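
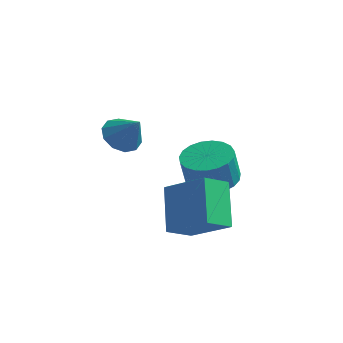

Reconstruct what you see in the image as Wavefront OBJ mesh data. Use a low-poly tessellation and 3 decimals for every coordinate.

v -1.47 -1.423 0.29
v -1.024 -0.708 0.119
v -0.65 -1.677 1.37
v -1.42 -0.58 0.45
v -1.835 -0.773 0.72
v -2.111 -1.215 0.825
v -2.142 -1.737 0.726
v -1.916 -2.138 0.461
v -1.521 -2.266 0.13
v -1.106 -2.073 -0.14
v -0.83 -1.631 -0.245
v -0.799 -1.109 -0.146
v 1.516 0.413 -2.676
v 2.215 1.195 -2.463
v 2.023 0.988 -1.072
v 1.324 0.207 -1.284
v 1.831 1.418 -2.483
v 1.638 1.211 -1.092
v 1.392 1.467 -2.537
v 1.199 1.26 -1.145
v 0.974 1.334 -2.614
v 0.782 1.127 -1.222
v 0.651 1.042 -2.702
v 0.458 0.835 -1.311
v 0.476 0.641 -2.786
v 0.284 0.434 -1.394
v 0.482 0.201 -2.85
v 0.29 -0.006 -1.459
v 0.667 -0.203 -2.885
v 0.474 -0.409 -1.493
v 0.998 -0.5 -2.883
v 0.806 -0.706 -1.491
v 1.419 -0.639 -2.845
v 1.227 -0.845 -1.454
v 1.857 -0.596 -2.778
v 1.664 -0.802 -1.387
v 2.236 -0.379 -2.694
v 2.043 -0.585 -1.302
v 2.49 -0.024 -2.606
v 2.298 -0.231 -1.214
v 2.576 0.406 -2.53
v 2.384 0.199 -1.139
v 2.479 0.837 -2.48
v 2.287 0.63 -1.088
v 1.304 -4.37 -2.368
v 2.947 -4.719 -1.211
v 0.717 -2.915 -1.095
v 2.36 -3.264 0.062
v 1.96 -3.516 -3.042
v 3.603 -3.865 -1.885
v 1.373 -2.061 -1.769
v 3.016 -2.41 -0.612
f 2 1 4
f 2 4 3
f 4 1 5
f 4 5 3
f 5 1 6
f 5 6 3
f 6 1 7
f 6 7 3
f 7 1 8
f 7 8 3
f 8 1 9
f 8 9 3
f 9 1 10
f 9 10 3
f 10 1 11
f 10 11 3
f 11 1 12
f 11 12 3
f 12 1 2
f 12 2 3
f 14 13 17
f 14 17 15
f 15 17 18
f 15 18 16
f 17 13 19
f 17 19 18
f 18 19 20
f 18 20 16
f 19 13 21
f 19 21 20
f 20 21 22
f 20 22 16
f 21 13 23
f 21 23 22
f 22 23 24
f 22 24 16
f 23 13 25
f 23 25 24
f 24 25 26
f 24 26 16
f 25 13 27
f 25 27 26
f 26 27 28
f 26 28 16
f 27 13 29
f 27 29 28
f 28 29 30
f 28 30 16
f 29 13 31
f 29 31 30
f 30 31 32
f 30 32 16
f 31 13 33
f 31 33 32
f 32 33 34
f 32 34 16
f 33 13 35
f 33 35 34
f 34 35 36
f 34 36 16
f 35 13 37
f 35 37 36
f 36 37 38
f 36 38 16
f 37 13 39
f 37 39 38
f 38 39 40
f 38 40 16
f 39 13 41
f 39 41 40
f 40 41 42
f 40 42 16
f 41 13 43
f 41 43 42
f 42 43 44
f 42 44 16
f 43 13 14
f 43 14 44
f 44 14 15
f 44 15 16
f 46 48 45
f 49 46 45
f 45 48 47
f 47 49 45
f 46 52 48
f 50 46 49
f 50 52 46
f 48 52 47
f 51 49 47
f 47 52 51
f 51 50 49
f 52 50 51



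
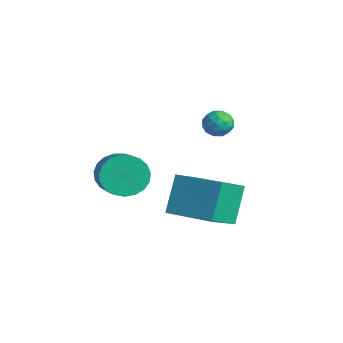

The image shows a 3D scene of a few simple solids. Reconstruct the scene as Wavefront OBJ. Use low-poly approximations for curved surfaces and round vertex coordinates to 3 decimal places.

v -0.411 -1.536 0.833
v 0.138 -2.933 1.771
v 1.511 -0.592 1.113
v 2.061 -1.989 2.051
v 0.219 -2.351 -0.751
v 0.769 -3.748 0.187
v 2.142 -1.407 -0.471
v 2.691 -2.804 0.467
v -0.738 0.199 3.163
v -0.247 -0.177 3.479
v -1.493 -0.603 3.381
v -1.002 -0.979 3.697
v -1.227 -0.389 3.985
v -0.761 0.107 3.851
v -0.979 -0.887 3.009
v -0.513 -0.391 2.875
v -0.397 -0.848 3.384
v -0.55 -0.54 3.987
v -1.19 -0.24 2.873
v -1.343 0.068 3.476
v -0.426 0.082 3.302
v -1.314 -0.862 3.558
v -1.446 -0.515 3.727
v -1.158 -0.736 3.913
v -0.728 0.248 3.521
v -0.44 0.027 3.706
v -1.016 -0.098 4.004
v -1.3 -0.807 3.154
v -1.012 -1.028 3.339
v -0.582 -0.044 2.947
v -0.294 -0.265 3.133
v -0.724 -0.682 2.856
v -0.226 -0.534 3.432
v -0.67 -1.005 3.56
v -0.656 -0.951 3.156
v -0.382 -0.66 3.077
v -0.316 -0.353 3.787
v -0.76 -0.825 3.914
v -0.892 -0.478 4.084
v -0.618 -0.186 4.005
v -0.404 -0.747 3.731
v -0.98 0.045 2.946
v -1.424 -0.427 3.073
v -1.122 -0.594 2.855
v -0.848 -0.302 2.776
v -1.07 0.225 3.3
v -1.514 -0.246 3.428
v -1.358 -0.12 3.783
v -1.084 0.171 3.704
v -1.336 -0.033 3.129
v -3.366 -3.577 0.125
v -2.777 -3.035 -0.54
v -1.125 -3.642 0.431
v -1.714 -4.183 1.095
v -2.853 -2.744 -0.229
v -1.2 -3.351 0.742
v -3.017 -2.597 0.143
v -1.365 -3.204 1.114
v -3.242 -2.619 0.512
v -1.59 -3.226 1.482
v -3.488 -2.807 0.813
v -1.836 -3.414 1.784
v -3.713 -3.128 0.996
v -2.061 -3.735 1.967
v -3.879 -3.526 1.028
v -2.226 -4.133 1.999
v -3.955 -3.933 0.904
v -2.303 -4.54 1.875
v -3.93 -4.279 0.645
v -2.278 -4.886 1.616
v -3.807 -4.503 0.296
v -2.155 -5.11 1.267
v -3.608 -4.567 -0.083
v -1.956 -5.173 0.888
v -3.367 -4.459 -0.425
v -1.715 -5.066 0.546
v -3.126 -4.199 -0.673
v -1.474 -4.806 0.298
v -2.927 -3.832 -0.783
v -1.274 -4.439 0.188
v -2.803 -3.42 -0.736
v -1.151 -4.027 0.235
f 2 4 1
f 5 2 1
f 1 4 3
f 3 5 1
f 2 8 4
f 6 2 5
f 6 8 2
f 4 8 3
f 7 5 3
f 3 8 7
f 7 6 5
f 8 6 7
f 9 46 25
f 46 20 49
f 25 49 14
f 46 49 25
f 9 25 21
f 25 14 26
f 21 26 10
f 25 26 21
f 9 21 30
f 21 10 31
f 30 31 16
f 21 31 30
f 9 30 42
f 30 16 45
f 42 45 19
f 30 45 42
f 9 42 46
f 42 19 50
f 46 50 20
f 42 50 46
f 10 26 37
f 26 14 40
f 37 40 18
f 26 40 37
f 14 49 27
f 49 20 48
f 27 48 13
f 49 48 27
f 20 50 47
f 50 19 43
f 47 43 11
f 50 43 47
f 19 45 44
f 45 16 32
f 44 32 15
f 45 32 44
f 16 31 36
f 31 10 33
f 36 33 17
f 31 33 36
f 12 38 24
f 38 18 39
f 24 39 13
f 38 39 24
f 12 24 22
f 24 13 23
f 22 23 11
f 24 23 22
f 12 22 29
f 22 11 28
f 29 28 15
f 22 28 29
f 12 29 34
f 29 15 35
f 34 35 17
f 29 35 34
f 12 34 38
f 34 17 41
f 38 41 18
f 34 41 38
f 13 39 27
f 39 18 40
f 27 40 14
f 39 40 27
f 11 23 47
f 23 13 48
f 47 48 20
f 23 48 47
f 15 28 44
f 28 11 43
f 44 43 19
f 28 43 44
f 17 35 36
f 35 15 32
f 36 32 16
f 35 32 36
f 18 41 37
f 41 17 33
f 37 33 10
f 41 33 37
f 52 51 55
f 52 55 53
f 53 55 56
f 53 56 54
f 55 51 57
f 55 57 56
f 56 57 58
f 56 58 54
f 57 51 59
f 57 59 58
f 58 59 60
f 58 60 54
f 59 51 61
f 59 61 60
f 60 61 62
f 60 62 54
f 61 51 63
f 61 63 62
f 62 63 64
f 62 64 54
f 63 51 65
f 63 65 64
f 64 65 66
f 64 66 54
f 65 51 67
f 65 67 66
f 66 67 68
f 66 68 54
f 67 51 69
f 67 69 68
f 68 69 70
f 68 70 54
f 69 51 71
f 69 71 70
f 70 71 72
f 70 72 54
f 71 51 73
f 71 73 72
f 72 73 74
f 72 74 54
f 73 51 75
f 73 75 74
f 74 75 76
f 74 76 54
f 75 51 77
f 75 77 76
f 76 77 78
f 76 78 54
f 77 51 79
f 77 79 78
f 78 79 80
f 78 80 54
f 79 51 81
f 79 81 80
f 80 81 82
f 80 82 54
f 81 51 52
f 81 52 82
f 82 52 53
f 82 53 54



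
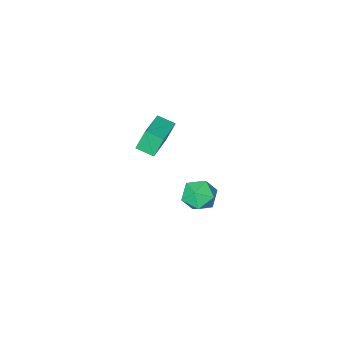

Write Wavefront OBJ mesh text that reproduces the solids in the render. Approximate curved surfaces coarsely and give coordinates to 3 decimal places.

v -0.428 -3.812 2.053
v -0.854 -3.666 3.111
v 0.956 -2.772 2.466
v 0.531 -2.627 3.524
v 0.029 -4.533 2.336
v -0.396 -4.388 3.394
v 1.414 -3.494 2.749
v 0.988 -3.348 3.807
v -2.397 -2.833 -2.509
v -1.61 -2.945 -3.022
v -2.73 -4.315 -2.698
v -1.943 -4.427 -3.211
v -1.882 -4.257 -2.282
v -1.676 -3.341 -2.165
v -2.664 -3.919 -3.555
v -2.458 -3.003 -3.438
v -1.775 -3.616 -3.668
v -1.292 -3.825 -2.882
v -3.048 -3.435 -2.838
v -2.565 -3.644 -2.052
f 2 4 1
f 5 2 1
f 1 4 3
f 3 5 1
f 2 8 4
f 6 2 5
f 6 8 2
f 4 8 3
f 7 5 3
f 3 8 7
f 7 6 5
f 8 6 7
f 9 20 14
f 9 14 10
f 9 10 16
f 9 16 19
f 9 19 20
f 10 14 18
f 14 20 13
f 20 19 11
f 19 16 15
f 16 10 17
f 12 18 13
f 12 13 11
f 12 11 15
f 12 15 17
f 12 17 18
f 13 18 14
f 11 13 20
f 15 11 19
f 17 15 16
f 18 17 10



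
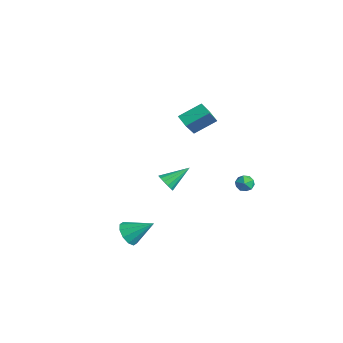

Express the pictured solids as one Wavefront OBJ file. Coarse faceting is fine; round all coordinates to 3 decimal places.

v 2.566 -4.464 -3.969
v 2.912 -4.11 -4.672
v 3.374 -3.276 -2.971
v 2.446 -3.871 -4.579
v 2.026 -3.858 -4.254
v 1.812 -4.078 -3.819
v 1.886 -4.445 -3.442
v 2.22 -4.819 -3.266
v 2.685 -5.058 -3.358
v 3.105 -5.07 -3.684
v 3.319 -4.851 -4.118
v 3.245 -4.484 -4.496
v 1.115 4.514 -3.804
v 1.586 4.036 -3.757
v 0.374 3.824 -3.403
v 0.845 3.346 -3.356
v 0.87 3.883 -2.951
v 1.328 4.31 -3.2
v 0.632 3.55 -3.96
v 1.09 3.977 -4.209
v 1.288 3.44 -3.854
v 1.434 3.646 -3.23
v 0.526 4.214 -3.93
v 0.672 4.42 -3.306
v 1.949 -1.786 -0.997
v 2.538 -1.976 -0.769
v 2.071 -0.334 -0.103
v 2.606 -1.805 -1.056
v 2.497 -1.629 -1.328
v 2.242 -1.495 -1.511
v 1.908 -1.439 -1.556
v 1.585 -1.476 -1.452
v 1.359 -1.596 -1.225
v 1.292 -1.768 -0.937
v 1.4 -1.944 -0.666
v 1.656 -2.078 -0.483
v 1.99 -2.134 -0.437
v 2.313 -2.097 -0.542
v -2.663 2.011 0.031
v -1.672 0.926 1.614
v -2.409 3.417 0.836
v -1.418 2.332 2.419
v -1.902 2.108 -0.379
v -0.911 1.023 1.204
v -1.648 3.514 0.426
v -0.657 2.429 2.009
f 2 1 4
f 2 4 3
f 4 1 5
f 4 5 3
f 5 1 6
f 5 6 3
f 6 1 7
f 6 7 3
f 7 1 8
f 7 8 3
f 8 1 9
f 8 9 3
f 9 1 10
f 9 10 3
f 10 1 11
f 10 11 3
f 11 1 12
f 11 12 3
f 12 1 2
f 12 2 3
f 13 24 18
f 13 18 14
f 13 14 20
f 13 20 23
f 13 23 24
f 14 18 22
f 18 24 17
f 24 23 15
f 23 20 19
f 20 14 21
f 16 22 17
f 16 17 15
f 16 15 19
f 16 19 21
f 16 21 22
f 17 22 18
f 15 17 24
f 19 15 23
f 21 19 20
f 22 21 14
f 26 25 28
f 26 28 27
f 28 25 29
f 28 29 27
f 29 25 30
f 29 30 27
f 30 25 31
f 30 31 27
f 31 25 32
f 31 32 27
f 32 25 33
f 32 33 27
f 33 25 34
f 33 34 27
f 34 25 35
f 34 35 27
f 35 25 36
f 35 36 27
f 36 25 37
f 36 37 27
f 37 25 38
f 37 38 27
f 38 25 26
f 38 26 27
f 40 42 39
f 43 40 39
f 39 42 41
f 41 43 39
f 40 46 42
f 44 40 43
f 44 46 40
f 42 46 41
f 45 43 41
f 41 46 45
f 45 44 43
f 46 44 45



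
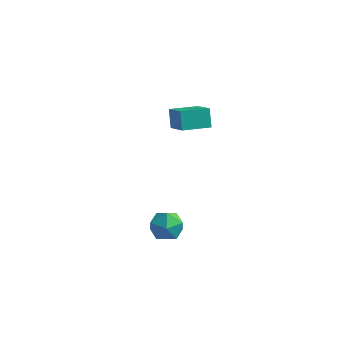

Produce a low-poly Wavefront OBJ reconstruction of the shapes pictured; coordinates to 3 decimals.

v -3.814 3.239 2.88
v -4.141 3.755 3.771
v -2.744 4.256 2.683
v -3.07 4.772 3.574
v -2.85 2.388 3.726
v -3.176 2.904 4.617
v -1.779 3.405 3.529
v -2.106 3.921 4.42
v -2.261 -1.828 1.305
v -1.427 -1.453 1.291
v -1.713 -3.067 0.709
v -0.879 -2.692 0.695
v -1.269 -2.91 1.493
v -1.608 -2.144 1.861
v -1.532 -2.376 0.139
v -1.871 -1.61 0.507
v -0.976 -1.791 0.57
v -0.814 -2.121 1.408
v -2.326 -2.399 0.592
v -2.164 -2.729 1.43
f 2 4 1
f 5 2 1
f 1 4 3
f 3 5 1
f 2 8 4
f 6 2 5
f 6 8 2
f 4 8 3
f 7 5 3
f 3 8 7
f 7 6 5
f 8 6 7
f 9 20 14
f 9 14 10
f 9 10 16
f 9 16 19
f 9 19 20
f 10 14 18
f 14 20 13
f 20 19 11
f 19 16 15
f 16 10 17
f 12 18 13
f 12 13 11
f 12 11 15
f 12 15 17
f 12 17 18
f 13 18 14
f 11 13 20
f 15 11 19
f 17 15 16
f 18 17 10



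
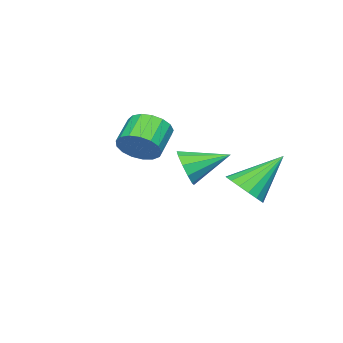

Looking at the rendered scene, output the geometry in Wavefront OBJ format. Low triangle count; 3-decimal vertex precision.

v 0.449 3.097 -3.46
v 1.191 3.314 -3.018
v -0.689 4.023 -2
v 1.127 3.645 -3.279
v 0.908 3.851 -3.58
v 0.583 3.884 -3.854
v 0.228 3.737 -4.038
v -0.076 3.443 -4.089
v -0.26 3.07 -3.996
v -0.282 2.704 -3.781
v -0.136 2.427 -3.491
v 0.145 2.304 -3.195
v 0.494 2.363 -2.959
v 0.834 2.59 -2.838
v 1.086 2.933 -2.859
v 1.593 -0.574 -1.772
v 2.056 -1.041 -1.202
v 0.969 -1.233 -0.478
v 0.507 -0.766 -1.048
v 2.083 -0.651 -1.057
v 0.996 -0.843 -0.333
v 1.998 -0.244 -1.076
v 0.911 -0.436 -0.352
v 1.821 0.088 -1.255
v 0.734 -0.104 -0.531
v 1.591 0.268 -1.552
v 0.504 0.076 -0.828
v 1.362 0.255 -1.899
v 0.275 0.063 -1.176
v 1.186 0.052 -2.218
v 0.099 -0.14 -1.494
v 1.103 -0.294 -2.434
v 0.016 -0.486 -1.71
v 1.133 -0.704 -2.498
v 0.046 -0.896 -1.775
v 1.268 -1.085 -2.396
v 0.181 -1.277 -1.673
v 1.478 -1.348 -2.151
v 0.391 -1.54 -1.428
v 1.714 -1.434 -1.82
v 0.627 -1.626 -1.096
v 1.923 -1.323 -1.477
v 0.836 -1.515 -0.753
v 4.198 2.979 -1.299
v 4.596 2.948 -0.629
v 3.322 4.201 -0.721
v 4.825 3.252 -0.924
v 4.815 3.452 -1.363
v 4.569 3.471 -1.777
v 4.181 3.303 -2.008
v 3.8 3.01 -1.969
v 3.57 2.706 -1.673
v 3.581 2.507 -1.235
v 3.827 2.487 -0.82
v 4.215 2.656 -0.589
f 2 1 4
f 2 4 3
f 4 1 5
f 4 5 3
f 5 1 6
f 5 6 3
f 6 1 7
f 6 7 3
f 7 1 8
f 7 8 3
f 8 1 9
f 8 9 3
f 9 1 10
f 9 10 3
f 10 1 11
f 10 11 3
f 11 1 12
f 11 12 3
f 12 1 13
f 12 13 3
f 13 1 14
f 13 14 3
f 14 1 15
f 14 15 3
f 15 1 2
f 15 2 3
f 17 16 20
f 17 20 18
f 18 20 21
f 18 21 19
f 20 16 22
f 20 22 21
f 21 22 23
f 21 23 19
f 22 16 24
f 22 24 23
f 23 24 25
f 23 25 19
f 24 16 26
f 24 26 25
f 25 26 27
f 25 27 19
f 26 16 28
f 26 28 27
f 27 28 29
f 27 29 19
f 28 16 30
f 28 30 29
f 29 30 31
f 29 31 19
f 30 16 32
f 30 32 31
f 31 32 33
f 31 33 19
f 32 16 34
f 32 34 33
f 33 34 35
f 33 35 19
f 34 16 36
f 34 36 35
f 35 36 37
f 35 37 19
f 36 16 38
f 36 38 37
f 37 38 39
f 37 39 19
f 38 16 40
f 38 40 39
f 39 40 41
f 39 41 19
f 40 16 42
f 40 42 41
f 41 42 43
f 41 43 19
f 42 16 17
f 42 17 43
f 43 17 18
f 43 18 19
f 45 44 47
f 45 47 46
f 47 44 48
f 47 48 46
f 48 44 49
f 48 49 46
f 49 44 50
f 49 50 46
f 50 44 51
f 50 51 46
f 51 44 52
f 51 52 46
f 52 44 53
f 52 53 46
f 53 44 54
f 53 54 46
f 54 44 55
f 54 55 46
f 55 44 45
f 55 45 46



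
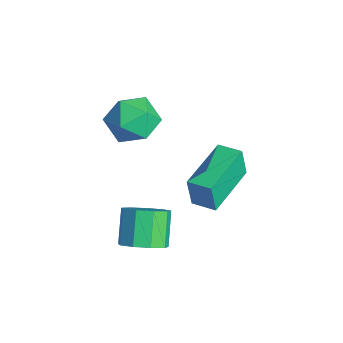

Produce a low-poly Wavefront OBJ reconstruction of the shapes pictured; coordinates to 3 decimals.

v -1.965 0.286 -0.083
v -1.048 0.566 0.265
v -1.672 -1.266 0.395
v -0.755 -0.986 0.743
v -1.6 -0.665 1.216
v -1.781 0.294 0.92
v -0.939 -0.994 -0.26
v -1.12 -0.035 -0.556
v -0.414 -0.225 0.155
v -0.822 -0.021 1.067
v -1.898 -0.679 -0.407
v -2.306 -0.475 0.505
v 2.51 -1.496 -2.259
v 3.119 -1.47 -1.725
v 2.279 -1.039 -0.788
v 1.67 -1.064 -1.321
v 3.076 -0.984 -1.987
v 2.236 -0.553 -1.05
v 2.768 -0.737 -2.376
v 1.929 -0.306 -1.439
v 2.339 -0.845 -2.71
v 1.5 -0.414 -1.773
v 1.99 -1.258 -2.833
v 1.151 -0.827 -1.896
v 1.884 -1.782 -2.687
v 1.045 -1.35 -1.75
v 2.071 -2.172 -2.34
v 1.232 -1.74 -1.403
v 2.463 -2.245 -1.956
v 1.624 -1.814 -1.018
v 2.877 -1.968 -1.713
v 2.037 -1.537 -0.775
v 0.556 0.975 -2.999
v 0.487 0.822 -1.79
v -0.75 2.64 -2.862
v -0.819 2.487 -1.653
v 1.279 1.533 -2.887
v 1.21 1.38 -1.678
v -0.027 3.198 -2.75
v -0.096 3.045 -1.541
f 1 12 6
f 1 6 2
f 1 2 8
f 1 8 11
f 1 11 12
f 2 6 10
f 6 12 5
f 12 11 3
f 11 8 7
f 8 2 9
f 4 10 5
f 4 5 3
f 4 3 7
f 4 7 9
f 4 9 10
f 5 10 6
f 3 5 12
f 7 3 11
f 9 7 8
f 10 9 2
f 14 13 17
f 14 17 15
f 15 17 18
f 15 18 16
f 17 13 19
f 17 19 18
f 18 19 20
f 18 20 16
f 19 13 21
f 19 21 20
f 20 21 22
f 20 22 16
f 21 13 23
f 21 23 22
f 22 23 24
f 22 24 16
f 23 13 25
f 23 25 24
f 24 25 26
f 24 26 16
f 25 13 27
f 25 27 26
f 26 27 28
f 26 28 16
f 27 13 29
f 27 29 28
f 28 29 30
f 28 30 16
f 29 13 31
f 29 31 30
f 30 31 32
f 30 32 16
f 31 13 14
f 31 14 32
f 32 14 15
f 32 15 16
f 34 36 33
f 37 34 33
f 33 36 35
f 35 37 33
f 34 40 36
f 38 34 37
f 38 40 34
f 36 40 35
f 39 37 35
f 35 40 39
f 39 38 37
f 40 38 39



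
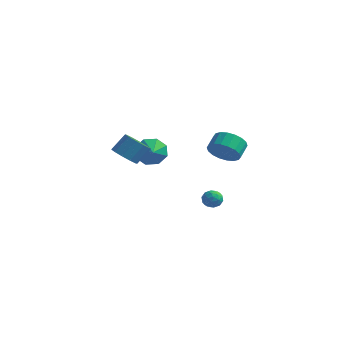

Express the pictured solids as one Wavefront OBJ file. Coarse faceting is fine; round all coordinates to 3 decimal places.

v 3.432 -1.39 3.118
v 4.255 -1.605 3.605
v 4.17 -0.745 4.129
v 3.348 -0.53 3.642
v 4.402 -1.381 3.261
v 4.317 -0.521 3.784
v 4.357 -1.159 2.889
v 4.272 -0.299 3.412
v 4.128 -0.982 2.562
v 4.044 -0.123 3.085
v 3.762 -0.887 2.345
v 3.677 -0.027 2.868
v 3.331 -0.89 2.281
v 3.246 -0.031 2.805
v 2.919 -0.993 2.384
v 2.835 -0.133 2.907
v 2.61 -1.175 2.631
v 2.525 -0.315 3.155
v 2.463 -1.399 2.976
v 2.378 -0.539 3.499
v 2.508 -1.621 3.348
v 2.423 -0.761 3.871
v 2.736 -1.797 3.675
v 2.652 -0.938 4.198
v 3.103 -1.893 3.892
v 3.018 -1.033 4.415
v 3.534 -1.889 3.955
v 3.449 -1.03 4.479
v 3.945 -1.787 3.853
v 3.861 -0.927 4.376
v 1.9 0.65 2.393
v 2.202 0.348 2.079
v 2.34 -0.11 3.547
v 2.355 0.538 2.146
v 2.404 0.755 2.269
v 2.338 0.947 2.421
v 2.171 1.071 2.566
v 1.942 1.098 2.672
v 1.703 1.023 2.714
v 1.509 0.862 2.682
v 1.405 0.653 2.584
v 1.414 0.443 2.442
v 1.534 0.28 2.289
v 1.738 0.202 2.16
v 1.979 0.226 2.084
v 0.114 2.01 -2.596
v 0.434 2.359 -3.059
v 1.046 1.601 -2.261
v 1.366 1.95 -2.724
v 1.083 2.261 -2.212
v 0.507 2.513 -2.419
v 0.973 1.447 -2.901
v 0.397 1.699 -3.108
v 0.965 2.011 -3.248
v 1.033 2.514 -2.822
v 0.447 1.446 -2.498
v 0.515 1.949 -2.072
v 0.192 2.22 -2.857
v 1.288 1.74 -2.463
v 1.122 1.922 -2.162
v 1.31 2.127 -2.435
v 0.235 2.311 -2.481
v 0.423 2.516 -2.753
v 0.805 2.459 -2.255
v 1.057 1.444 -2.567
v 1.245 1.649 -2.839
v 0.17 1.833 -2.885
v 0.358 2.038 -3.158
v 0.675 1.501 -3.065
v 0.692 2.221 -3.24
v 1.24 1.98 -3.043
v 1.009 1.684 -3.147
v 0.671 1.833 -3.269
v 0.732 2.517 -2.99
v 1.28 2.276 -2.793
v 1.114 2.459 -2.492
v 0.775 2.607 -2.614
v 1.044 2.312 -3.101
v 0.2 1.684 -2.527
v 0.748 1.443 -2.33
v 0.705 1.353 -2.706
v 0.366 1.501 -2.828
v 0.24 1.98 -2.277
v 0.788 1.739 -2.08
v 0.809 2.127 -2.051
v 0.471 2.276 -2.173
v 0.436 1.648 -2.219
v -1.45 -3.715 2.508
v -0.746 -4.221 2.585
v -0.326 -3.49 3.548
v -1.03 -2.985 3.472
v -0.631 -3.828 2.236
v -0.211 -3.097 3.2
v -0.829 -3.391 1.992
v -0.409 -2.661 2.956
v -1.264 -3.079 1.945
v -0.844 -2.349 2.908
v -1.77 -3.009 2.113
v -1.35 -2.279 3.076
v -2.154 -3.21 2.432
v -1.734 -2.479 3.395
v -2.269 -3.603 2.78
v -1.849 -2.872 3.744
v -2.071 -4.039 3.024
v -1.651 -3.309 3.988
v -1.636 -4.351 3.072
v -1.216 -3.621 4.035
v -1.13 -4.421 2.904
v -0.71 -3.691 3.867
v -4.132 3.116 -0.525
v -3.604 3.111 -1.398
v -3.528 2.384 -0.155
v -3.314 3.614 -0.876
v -3.504 3.826 -0.149
v -4.062 3.622 0.358
v -4.661 3.122 0.347
v -4.951 2.618 -0.175
v -4.761 2.407 -0.902
v -4.203 2.611 -1.409
f 2 1 5
f 2 5 3
f 3 5 6
f 3 6 4
f 5 1 7
f 5 7 6
f 6 7 8
f 6 8 4
f 7 1 9
f 7 9 8
f 8 9 10
f 8 10 4
f 9 1 11
f 9 11 10
f 10 11 12
f 10 12 4
f 11 1 13
f 11 13 12
f 12 13 14
f 12 14 4
f 13 1 15
f 13 15 14
f 14 15 16
f 14 16 4
f 15 1 17
f 15 17 16
f 16 17 18
f 16 18 4
f 17 1 19
f 17 19 18
f 18 19 20
f 18 20 4
f 19 1 21
f 19 21 20
f 20 21 22
f 20 22 4
f 21 1 23
f 21 23 22
f 22 23 24
f 22 24 4
f 23 1 25
f 23 25 24
f 24 25 26
f 24 26 4
f 25 1 27
f 25 27 26
f 26 27 28
f 26 28 4
f 27 1 29
f 27 29 28
f 28 29 30
f 28 30 4
f 29 1 2
f 29 2 30
f 30 2 3
f 30 3 4
f 32 31 34
f 32 34 33
f 34 31 35
f 34 35 33
f 35 31 36
f 35 36 33
f 36 31 37
f 36 37 33
f 37 31 38
f 37 38 33
f 38 31 39
f 38 39 33
f 39 31 40
f 39 40 33
f 40 31 41
f 40 41 33
f 41 31 42
f 41 42 33
f 42 31 43
f 42 43 33
f 43 31 44
f 43 44 33
f 44 31 45
f 44 45 33
f 45 31 32
f 45 32 33
f 46 83 62
f 83 57 86
f 62 86 51
f 83 86 62
f 46 62 58
f 62 51 63
f 58 63 47
f 62 63 58
f 46 58 67
f 58 47 68
f 67 68 53
f 58 68 67
f 46 67 79
f 67 53 82
f 79 82 56
f 67 82 79
f 46 79 83
f 79 56 87
f 83 87 57
f 79 87 83
f 47 63 74
f 63 51 77
f 74 77 55
f 63 77 74
f 51 86 64
f 86 57 85
f 64 85 50
f 86 85 64
f 57 87 84
f 87 56 80
f 84 80 48
f 87 80 84
f 56 82 81
f 82 53 69
f 81 69 52
f 82 69 81
f 53 68 73
f 68 47 70
f 73 70 54
f 68 70 73
f 49 75 61
f 75 55 76
f 61 76 50
f 75 76 61
f 49 61 59
f 61 50 60
f 59 60 48
f 61 60 59
f 49 59 66
f 59 48 65
f 66 65 52
f 59 65 66
f 49 66 71
f 66 52 72
f 71 72 54
f 66 72 71
f 49 71 75
f 71 54 78
f 75 78 55
f 71 78 75
f 50 76 64
f 76 55 77
f 64 77 51
f 76 77 64
f 48 60 84
f 60 50 85
f 84 85 57
f 60 85 84
f 52 65 81
f 65 48 80
f 81 80 56
f 65 80 81
f 54 72 73
f 72 52 69
f 73 69 53
f 72 69 73
f 55 78 74
f 78 54 70
f 74 70 47
f 78 70 74
f 89 88 92
f 89 92 90
f 90 92 93
f 90 93 91
f 92 88 94
f 92 94 93
f 93 94 95
f 93 95 91
f 94 88 96
f 94 96 95
f 95 96 97
f 95 97 91
f 96 88 98
f 96 98 97
f 97 98 99
f 97 99 91
f 98 88 100
f 98 100 99
f 99 100 101
f 99 101 91
f 100 88 102
f 100 102 101
f 101 102 103
f 101 103 91
f 102 88 104
f 102 104 103
f 103 104 105
f 103 105 91
f 104 88 106
f 104 106 105
f 105 106 107
f 105 107 91
f 106 88 108
f 106 108 107
f 107 108 109
f 107 109 91
f 108 88 89
f 108 89 109
f 109 89 90
f 109 90 91
f 111 110 113
f 111 113 112
f 113 110 114
f 113 114 112
f 114 110 115
f 114 115 112
f 115 110 116
f 115 116 112
f 116 110 117
f 116 117 112
f 117 110 118
f 117 118 112
f 118 110 119
f 118 119 112
f 119 110 111
f 119 111 112



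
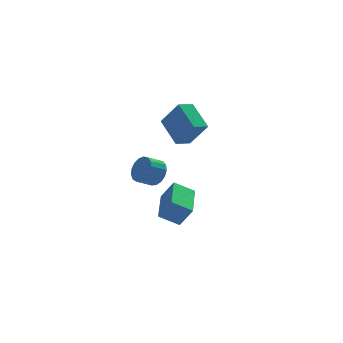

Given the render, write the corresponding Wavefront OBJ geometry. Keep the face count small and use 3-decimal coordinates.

v -3.414 -4.662 -1.091
v -4.473 -4.29 -0.435
v -2.591 -2.652 -0.902
v -3.65 -2.28 -0.246
v -2.81 -5.02 0.086
v -3.869 -4.648 0.742
v -1.987 -3.01 0.275
v -3.046 -2.638 0.931
v -2.086 3.185 -1.814
v -1.613 2.899 -1.079
v -2.56 2.788 -0.511
v -3.034 3.075 -1.246
v -1.633 3.336 -1.028
v -2.58 3.225 -0.46
v -1.757 3.738 -1.156
v -2.704 3.627 -0.589
v -1.956 4.014 -1.436
v -2.904 3.903 -0.868
v -2.186 4.1 -1.802
v -3.133 3.989 -1.234
v -2.392 3.976 -2.17
v -3.34 3.866 -1.603
v -2.529 3.672 -2.457
v -3.476 3.561 -1.89
v -2.564 3.255 -2.597
v -3.511 3.145 -2.029
v -2.49 2.823 -2.557
v -3.437 2.713 -1.99
v -2.323 2.474 -2.347
v -3.27 2.363 -1.779
v -2.102 2.288 -2.015
v -3.049 2.177 -1.447
v -1.878 2.307 -1.637
v -2.825 2.196 -1.069
v -1.701 2.527 -1.299
v -2.648 2.417 -0.731
v -0.653 1.566 1.234
v -1.606 1.227 1.551
v -0.945 3.278 2.186
v -1.898 2.939 2.503
v 0.138 0.821 2.817
v -0.815 0.482 3.134
v -0.154 2.533 3.769
v -1.107 2.194 4.086
f 2 4 1
f 5 2 1
f 1 4 3
f 3 5 1
f 2 8 4
f 6 2 5
f 6 8 2
f 4 8 3
f 7 5 3
f 3 8 7
f 7 6 5
f 8 6 7
f 10 9 13
f 10 13 11
f 11 13 14
f 11 14 12
f 13 9 15
f 13 15 14
f 14 15 16
f 14 16 12
f 15 9 17
f 15 17 16
f 16 17 18
f 16 18 12
f 17 9 19
f 17 19 18
f 18 19 20
f 18 20 12
f 19 9 21
f 19 21 20
f 20 21 22
f 20 22 12
f 21 9 23
f 21 23 22
f 22 23 24
f 22 24 12
f 23 9 25
f 23 25 24
f 24 25 26
f 24 26 12
f 25 9 27
f 25 27 26
f 26 27 28
f 26 28 12
f 27 9 29
f 27 29 28
f 28 29 30
f 28 30 12
f 29 9 31
f 29 31 30
f 30 31 32
f 30 32 12
f 31 9 33
f 31 33 32
f 32 33 34
f 32 34 12
f 33 9 35
f 33 35 34
f 34 35 36
f 34 36 12
f 35 9 10
f 35 10 36
f 36 10 11
f 36 11 12
f 38 40 37
f 41 38 37
f 37 40 39
f 39 41 37
f 38 44 40
f 42 38 41
f 42 44 38
f 40 44 39
f 43 41 39
f 39 44 43
f 43 42 41
f 44 42 43



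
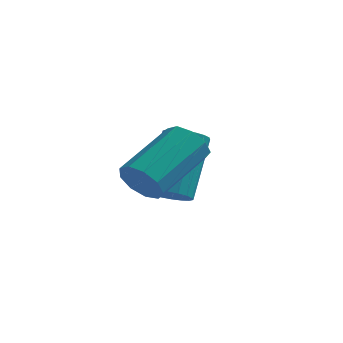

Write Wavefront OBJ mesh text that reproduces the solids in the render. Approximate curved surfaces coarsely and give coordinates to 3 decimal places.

v -1.67 -3.169 1.014
v -1.235 -3.071 0.462
v -0.475 -1.413 1.353
v -0.91 -1.511 1.906
v -1.655 -2.838 0.386
v -0.894 -1.18 1.278
v -2.081 -2.76 0.605
v -1.321 -1.102 1.496
v -2.316 -2.873 1.015
v -1.555 -1.215 1.906
v -2.248 -3.124 1.425
v -1.487 -1.467 2.316
v -1.91 -3.397 1.642
v -1.149 -1.739 2.534
v -1.46 -3.562 1.566
v -0.699 -1.905 2.458
v -1.108 -3.544 1.232
v -0.348 -1.886 2.124
v -1.019 -3.35 0.796
v -0.259 -1.692 1.687
v -1.598 -0.974 -0.335
v -1.216 -1.421 -0.036
v -1.12 -0.153 1.735
v -1.502 0.294 1.435
v -1.021 -1.248 -0.17
v -0.924 0.02 1.6
v -0.94 -1.021 -0.338
v -0.843 0.247 1.433
v -0.989 -0.784 -0.505
v -0.893 0.484 1.266
v -1.159 -0.585 -0.638
v -1.063 0.683 1.133
v -1.416 -0.463 -0.711
v -1.32 0.805 1.059
v -1.709 -0.442 -0.71
v -1.613 0.826 1.06
v -1.98 -0.527 -0.635
v -1.884 0.741 1.136
v -2.176 -0.7 -0.5
v -2.079 0.568 1.27
v -2.257 -0.927 -0.333
v -2.16 0.341 1.438
v -2.207 -1.164 -0.166
v -2.111 0.104 1.605
v -2.037 -1.363 -0.033
v -1.941 -0.095 1.738
v -1.78 -1.485 0.041
v -1.684 -0.217 1.811
v -1.487 -1.506 0.04
v -1.391 -0.238 1.81
f 2 1 5
f 2 5 3
f 3 5 6
f 3 6 4
f 5 1 7
f 5 7 6
f 6 7 8
f 6 8 4
f 7 1 9
f 7 9 8
f 8 9 10
f 8 10 4
f 9 1 11
f 9 11 10
f 10 11 12
f 10 12 4
f 11 1 13
f 11 13 12
f 12 13 14
f 12 14 4
f 13 1 15
f 13 15 14
f 14 15 16
f 14 16 4
f 15 1 17
f 15 17 16
f 16 17 18
f 16 18 4
f 17 1 19
f 17 19 18
f 18 19 20
f 18 20 4
f 19 1 2
f 19 2 20
f 20 2 3
f 20 3 4
f 22 21 25
f 22 25 23
f 23 25 26
f 23 26 24
f 25 21 27
f 25 27 26
f 26 27 28
f 26 28 24
f 27 21 29
f 27 29 28
f 28 29 30
f 28 30 24
f 29 21 31
f 29 31 30
f 30 31 32
f 30 32 24
f 31 21 33
f 31 33 32
f 32 33 34
f 32 34 24
f 33 21 35
f 33 35 34
f 34 35 36
f 34 36 24
f 35 21 37
f 35 37 36
f 36 37 38
f 36 38 24
f 37 21 39
f 37 39 38
f 38 39 40
f 38 40 24
f 39 21 41
f 39 41 40
f 40 41 42
f 40 42 24
f 41 21 43
f 41 43 42
f 42 43 44
f 42 44 24
f 43 21 45
f 43 45 44
f 44 45 46
f 44 46 24
f 45 21 47
f 45 47 46
f 46 47 48
f 46 48 24
f 47 21 49
f 47 49 48
f 48 49 50
f 48 50 24
f 49 21 22
f 49 22 50
f 50 22 23
f 50 23 24



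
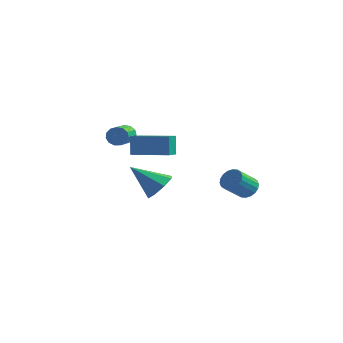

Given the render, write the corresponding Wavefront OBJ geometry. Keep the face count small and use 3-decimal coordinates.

v -1.57 0.012 -2.006
v -1.768 0.324 -0.938
v -1.66 0.809 -2.256
v -1.857 1.121 -1.188
v 0.397 0.319 -1.732
v 0.2 0.631 -0.664
v 0.308 1.116 -1.982
v 0.11 1.428 -0.914
v -0.811 1.497 -4.596
v -0.221 1.572 -3.907
v -2.209 1.003 -3.344
v -0.552 2.17 -4.04
v -1.035 2.374 -4.499
v -1.387 2.065 -5.014
v -1.402 1.423 -5.284
v -1.071 0.825 -5.151
v -0.588 0.621 -4.693
v -0.236 0.93 -4.178
v -3.347 2.417 -1.838
v -3.146 2.63 -1.338
v -2.712 1.197 -0.901
v -2.913 0.983 -1.402
v -3.459 2.551 -1.285
v -3.025 1.118 -0.849
v -3.736 2.43 -1.408
v -3.302 0.996 -0.972
v -3.89 2.304 -1.668
v -3.456 0.871 -1.231
v -3.871 2.214 -1.982
v -3.437 0.781 -1.545
v -3.686 2.189 -2.25
v -3.252 0.755 -1.813
v -3.394 2.235 -2.387
v -2.959 0.802 -1.951
v -3.086 2.34 -2.35
v -2.652 0.906 -1.914
v -2.861 2.469 -2.151
v -2.427 1.035 -1.715
v -2.791 2.581 -1.852
v -2.357 1.147 -1.416
v -2.897 2.641 -1.549
v -2.463 1.208 -1.113
v 3.544 2.333 -3.979
v 3.925 2.598 -3.509
v 3.536 1.631 -2.651
v 3.156 1.367 -3.121
v 3.668 2.735 -3.47
v 3.279 1.769 -2.612
v 3.387 2.793 -3.533
v 2.998 1.826 -2.674
v 3.137 2.76 -3.683
v 2.748 1.793 -2.825
v 2.968 2.642 -3.893
v 2.579 1.675 -3.034
v 2.913 2.463 -4.119
v 2.524 1.497 -3.261
v 2.983 2.259 -4.318
v 2.594 1.292 -3.459
v 3.164 2.069 -4.449
v 2.775 1.102 -3.591
v 3.421 1.931 -4.488
v 3.032 0.965 -3.63
v 3.702 1.874 -4.426
v 3.313 0.907 -3.567
v 3.952 1.907 -4.275
v 3.563 0.94 -3.417
v 4.121 2.025 -4.066
v 3.732 1.058 -3.207
v 4.176 2.203 -3.839
v 3.787 1.237 -2.981
v 4.106 2.408 -3.641
v 3.717 1.441 -2.782
f 2 4 1
f 5 2 1
f 1 4 3
f 3 5 1
f 2 8 4
f 6 2 5
f 6 8 2
f 4 8 3
f 7 5 3
f 3 8 7
f 7 6 5
f 8 6 7
f 10 9 12
f 10 12 11
f 12 9 13
f 12 13 11
f 13 9 14
f 13 14 11
f 14 9 15
f 14 15 11
f 15 9 16
f 15 16 11
f 16 9 17
f 16 17 11
f 17 9 18
f 17 18 11
f 18 9 10
f 18 10 11
f 20 19 23
f 20 23 21
f 21 23 24
f 21 24 22
f 23 19 25
f 23 25 24
f 24 25 26
f 24 26 22
f 25 19 27
f 25 27 26
f 26 27 28
f 26 28 22
f 27 19 29
f 27 29 28
f 28 29 30
f 28 30 22
f 29 19 31
f 29 31 30
f 30 31 32
f 30 32 22
f 31 19 33
f 31 33 32
f 32 33 34
f 32 34 22
f 33 19 35
f 33 35 34
f 34 35 36
f 34 36 22
f 35 19 37
f 35 37 36
f 36 37 38
f 36 38 22
f 37 19 39
f 37 39 38
f 38 39 40
f 38 40 22
f 39 19 41
f 39 41 40
f 40 41 42
f 40 42 22
f 41 19 20
f 41 20 42
f 42 20 21
f 42 21 22
f 44 43 47
f 44 47 45
f 45 47 48
f 45 48 46
f 47 43 49
f 47 49 48
f 48 49 50
f 48 50 46
f 49 43 51
f 49 51 50
f 50 51 52
f 50 52 46
f 51 43 53
f 51 53 52
f 52 53 54
f 52 54 46
f 53 43 55
f 53 55 54
f 54 55 56
f 54 56 46
f 55 43 57
f 55 57 56
f 56 57 58
f 56 58 46
f 57 43 59
f 57 59 58
f 58 59 60
f 58 60 46
f 59 43 61
f 59 61 60
f 60 61 62
f 60 62 46
f 61 43 63
f 61 63 62
f 62 63 64
f 62 64 46
f 63 43 65
f 63 65 64
f 64 65 66
f 64 66 46
f 65 43 67
f 65 67 66
f 66 67 68
f 66 68 46
f 67 43 69
f 67 69 68
f 68 69 70
f 68 70 46
f 69 43 71
f 69 71 70
f 70 71 72
f 70 72 46
f 71 43 44
f 71 44 72
f 72 44 45
f 72 45 46



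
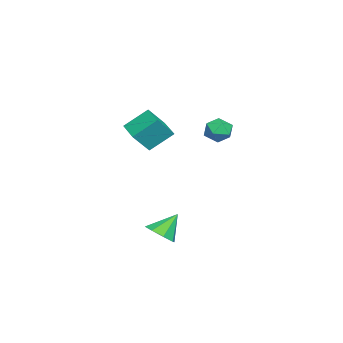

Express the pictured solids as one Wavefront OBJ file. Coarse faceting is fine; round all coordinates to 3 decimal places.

v -3.645 1.923 0.968
v -3.191 2.455 1.284
v -2.649 1.225 0.716
v -2.195 1.757 1.032
v -2.669 1.345 1.474
v -3.284 1.776 1.63
v -2.556 1.904 0.37
v -3.171 2.335 0.526
v -2.518 2.443 0.914
v -2.588 2.098 1.596
v -3.252 1.582 0.404
v -3.322 1.237 1.086
v 0.234 -1.016 1.288
v 0.833 -1.609 2.251
v -0.237 -0.007 2.201
v 0.362 -0.6 3.165
v 1.318 -0.3 1.055
v 1.917 -0.893 2.019
v 0.847 0.709 1.969
v 1.446 0.116 2.932
v 1.708 0.256 -3.883
v 2.415 0.603 -3.691
v 1.092 0.924 -2.817
v 2.086 0.941 -4.093
v 1.536 0.878 -4.372
v 1.087 0.451 -4.364
v 1.002 -0.09 -4.074
v 1.33 -0.429 -3.672
v 1.881 -0.366 -3.393
v 2.33 0.062 -3.401
f 1 12 6
f 1 6 2
f 1 2 8
f 1 8 11
f 1 11 12
f 2 6 10
f 6 12 5
f 12 11 3
f 11 8 7
f 8 2 9
f 4 10 5
f 4 5 3
f 4 3 7
f 4 7 9
f 4 9 10
f 5 10 6
f 3 5 12
f 7 3 11
f 9 7 8
f 10 9 2
f 14 16 13
f 17 14 13
f 13 16 15
f 15 17 13
f 14 20 16
f 18 14 17
f 18 20 14
f 16 20 15
f 19 17 15
f 15 20 19
f 19 18 17
f 20 18 19
f 22 21 24
f 22 24 23
f 24 21 25
f 24 25 23
f 25 21 26
f 25 26 23
f 26 21 27
f 26 27 23
f 27 21 28
f 27 28 23
f 28 21 29
f 28 29 23
f 29 21 30
f 29 30 23
f 30 21 22
f 30 22 23



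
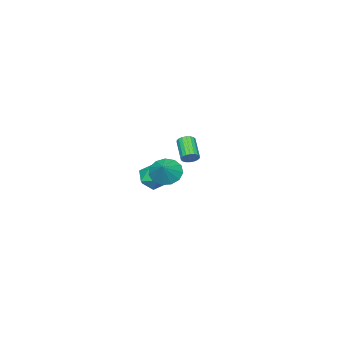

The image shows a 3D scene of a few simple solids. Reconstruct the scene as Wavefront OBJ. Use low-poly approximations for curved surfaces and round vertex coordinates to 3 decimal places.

v 3.356 1.207 -0.232
v 3.98 0.882 -0.743
v 4.184 1.593 0.532
v 3.904 1.342 -0.894
v 3.654 1.76 -0.834
v 3.31 2.002 -0.583
v 2.98 1.992 -0.22
v 2.77 1.732 0.139
v 2.746 1.306 0.38
v 2.915 0.849 0.428
v 3.225 0.505 0.265
v 3.576 0.384 -0.054
v 3.858 0.525 -0.43
v -3.235 -2.007 -2.546
v -2.867 -2.016 -2.178
v -3.697 -2.901 -1.367
v -4.065 -2.893 -1.734
v -2.998 -1.835 -2.116
v -3.829 -2.72 -1.304
v -3.176 -1.689 -2.139
v -4.007 -2.574 -1.327
v -3.366 -1.606 -2.242
v -4.196 -2.491 -1.431
v -3.529 -1.603 -2.406
v -4.36 -2.488 -1.594
v -3.635 -1.679 -2.597
v -4.465 -2.564 -1.786
v -3.661 -1.821 -2.778
v -4.491 -2.706 -1.967
v -3.603 -1.999 -2.913
v -4.433 -2.884 -2.102
v -3.471 -2.18 -2.976
v -4.302 -3.065 -2.164
v -3.293 -2.326 -2.953
v -4.124 -3.211 -2.141
v -3.104 -2.409 -2.849
v -3.934 -3.294 -2.038
v -2.94 -2.412 -2.686
v -3.771 -3.297 -1.874
v -2.835 -2.336 -2.494
v -3.665 -3.221 -1.683
v -2.809 -2.194 -2.313
v -3.639 -3.079 -1.502
v -1.68 -2.423 -3.138
v -1.023 -2.008 -2.617
v -0.617 -3.272 -3.803
v 0.04 -2.857 -3.282
v -0.581 -3.432 -2.882
v -1.238 -2.907 -2.471
v -0.402 -2.373 -3.949
v -1.059 -1.848 -3.538
v -0.233 -1.977 -3.118
v -0.343 -2.632 -2.458
v -1.297 -2.648 -3.962
v -1.407 -3.303 -3.302
f 2 1 4
f 2 4 3
f 4 1 5
f 4 5 3
f 5 1 6
f 5 6 3
f 6 1 7
f 6 7 3
f 7 1 8
f 7 8 3
f 8 1 9
f 8 9 3
f 9 1 10
f 9 10 3
f 10 1 11
f 10 11 3
f 11 1 12
f 11 12 3
f 12 1 13
f 12 13 3
f 13 1 2
f 13 2 3
f 15 14 18
f 15 18 16
f 16 18 19
f 16 19 17
f 18 14 20
f 18 20 19
f 19 20 21
f 19 21 17
f 20 14 22
f 20 22 21
f 21 22 23
f 21 23 17
f 22 14 24
f 22 24 23
f 23 24 25
f 23 25 17
f 24 14 26
f 24 26 25
f 25 26 27
f 25 27 17
f 26 14 28
f 26 28 27
f 27 28 29
f 27 29 17
f 28 14 30
f 28 30 29
f 29 30 31
f 29 31 17
f 30 14 32
f 30 32 31
f 31 32 33
f 31 33 17
f 32 14 34
f 32 34 33
f 33 34 35
f 33 35 17
f 34 14 36
f 34 36 35
f 35 36 37
f 35 37 17
f 36 14 38
f 36 38 37
f 37 38 39
f 37 39 17
f 38 14 40
f 38 40 39
f 39 40 41
f 39 41 17
f 40 14 42
f 40 42 41
f 41 42 43
f 41 43 17
f 42 14 15
f 42 15 43
f 43 15 16
f 43 16 17
f 44 55 49
f 44 49 45
f 44 45 51
f 44 51 54
f 44 54 55
f 45 49 53
f 49 55 48
f 55 54 46
f 54 51 50
f 51 45 52
f 47 53 48
f 47 48 46
f 47 46 50
f 47 50 52
f 47 52 53
f 48 53 49
f 46 48 55
f 50 46 54
f 52 50 51
f 53 52 45



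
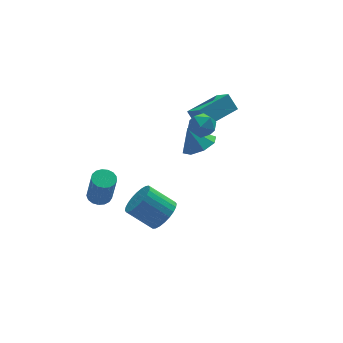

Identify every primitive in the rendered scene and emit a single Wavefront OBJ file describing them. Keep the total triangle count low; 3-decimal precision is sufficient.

v -0.626 -3.545 -0.912
v -0.039 -3.528 -0.297
v -1.048 -2.917 0.647
v -1.634 -2.935 0.032
v 0.007 -3.232 -0.439
v -1.001 -2.621 0.505
v -0.043 -2.983 -0.653
v -1.051 -2.373 0.291
v -0.182 -2.82 -0.906
v -1.19 -2.21 0.037
v -0.388 -2.768 -1.161
v -1.396 -2.158 -0.217
v -0.631 -2.834 -1.377
v -1.639 -2.223 -0.433
v -0.872 -3.008 -1.523
v -1.881 -2.398 -0.579
v -1.077 -3.264 -1.575
v -2.085 -2.654 -0.632
v -1.212 -3.563 -1.527
v -2.221 -2.952 -0.583
v -1.259 -3.859 -1.385
v -2.267 -3.248 -0.441
v -1.209 -4.107 -1.171
v -2.217 -3.497 -0.227
v -1.07 -4.27 -0.917
v -2.078 -3.66 0.026
v -0.864 -4.322 -0.663
v -1.872 -3.712 0.281
v -0.621 -4.257 -0.447
v -1.629 -3.646 0.497
v -0.379 -4.082 -0.301
v -1.388 -3.472 0.643
v -0.175 -3.826 -0.248
v -1.183 -3.216 0.695
v 2.391 1.711 1.438
v 2.637 0.875 2.058
v 4.094 2.374 1.656
v 4.34 1.537 2.276
v 2.68 1.223 0.664
v 2.926 0.386 1.284
v 4.383 1.885 0.882
v 4.629 1.049 1.502
v -2.322 0.469 -2.306
v -1.992 0.011 -2.477
v -1.927 -0.567 -0.805
v -2.258 -0.109 -0.634
v -1.803 0.211 -2.415
v -1.738 -0.366 -0.743
v -1.733 0.47 -2.328
v -1.668 -0.107 -0.656
v -1.798 0.729 -2.236
v -1.733 0.152 -0.564
v -1.983 0.929 -2.16
v -1.918 0.351 -0.488
v -2.246 1.023 -2.118
v -2.181 0.445 -0.446
v -2.526 0.99 -2.118
v -2.462 0.412 -0.446
v -2.76 0.837 -2.162
v -2.695 0.26 -0.49
v -2.893 0.601 -2.238
v -2.829 0.023 -0.566
v -2.896 0.334 -2.33
v -2.832 -0.244 -0.659
v -2.767 0.098 -2.417
v -2.703 -0.48 -0.745
v -2.537 -0.053 -2.478
v -2.472 -0.631 -0.806
v -2.257 -0.085 -2.5
v -2.192 -0.662 -0.828
v 2.855 1.327 -0.792
v 3.377 0.741 -0.35
v 2.405 1.713 0.252
v 3.684 1.351 -0.443
v 3.506 1.946 -0.74
v 2.947 2.179 -1.067
v 2.333 1.912 -1.233
v 2.026 1.303 -1.141
v 2.204 0.708 -0.843
v 2.763 0.475 -0.516
v 2.074 -0.006 2.436
v 2.679 0.372 2.216
v 2.141 -0.692 1.444
v 2.746 -0.314 1.224
v 2.783 -0.764 1.819
v 2.742 -0.34 2.432
v 2.078 0.02 1.228
v 2.037 0.444 1.841
v 2.682 0.388 1.469
v 3.117 -0.097 1.834
v 1.703 -0.223 1.826
v 2.138 -0.708 2.191
f 2 1 5
f 2 5 3
f 3 5 6
f 3 6 4
f 5 1 7
f 5 7 6
f 6 7 8
f 6 8 4
f 7 1 9
f 7 9 8
f 8 9 10
f 8 10 4
f 9 1 11
f 9 11 10
f 10 11 12
f 10 12 4
f 11 1 13
f 11 13 12
f 12 13 14
f 12 14 4
f 13 1 15
f 13 15 14
f 14 15 16
f 14 16 4
f 15 1 17
f 15 17 16
f 16 17 18
f 16 18 4
f 17 1 19
f 17 19 18
f 18 19 20
f 18 20 4
f 19 1 21
f 19 21 20
f 20 21 22
f 20 22 4
f 21 1 23
f 21 23 22
f 22 23 24
f 22 24 4
f 23 1 25
f 23 25 24
f 24 25 26
f 24 26 4
f 25 1 27
f 25 27 26
f 26 27 28
f 26 28 4
f 27 1 29
f 27 29 28
f 28 29 30
f 28 30 4
f 29 1 31
f 29 31 30
f 30 31 32
f 30 32 4
f 31 1 33
f 31 33 32
f 32 33 34
f 32 34 4
f 33 1 2
f 33 2 34
f 34 2 3
f 34 3 4
f 36 38 35
f 39 36 35
f 35 38 37
f 37 39 35
f 36 42 38
f 40 36 39
f 40 42 36
f 38 42 37
f 41 39 37
f 37 42 41
f 41 40 39
f 42 40 41
f 44 43 47
f 44 47 45
f 45 47 48
f 45 48 46
f 47 43 49
f 47 49 48
f 48 49 50
f 48 50 46
f 49 43 51
f 49 51 50
f 50 51 52
f 50 52 46
f 51 43 53
f 51 53 52
f 52 53 54
f 52 54 46
f 53 43 55
f 53 55 54
f 54 55 56
f 54 56 46
f 55 43 57
f 55 57 56
f 56 57 58
f 56 58 46
f 57 43 59
f 57 59 58
f 58 59 60
f 58 60 46
f 59 43 61
f 59 61 60
f 60 61 62
f 60 62 46
f 61 43 63
f 61 63 62
f 62 63 64
f 62 64 46
f 63 43 65
f 63 65 64
f 64 65 66
f 64 66 46
f 65 43 67
f 65 67 66
f 66 67 68
f 66 68 46
f 67 43 69
f 67 69 68
f 68 69 70
f 68 70 46
f 69 43 44
f 69 44 70
f 70 44 45
f 70 45 46
f 72 71 74
f 72 74 73
f 74 71 75
f 74 75 73
f 75 71 76
f 75 76 73
f 76 71 77
f 76 77 73
f 77 71 78
f 77 78 73
f 78 71 79
f 78 79 73
f 79 71 80
f 79 80 73
f 80 71 72
f 80 72 73
f 81 92 86
f 81 86 82
f 81 82 88
f 81 88 91
f 81 91 92
f 82 86 90
f 86 92 85
f 92 91 83
f 91 88 87
f 88 82 89
f 84 90 85
f 84 85 83
f 84 83 87
f 84 87 89
f 84 89 90
f 85 90 86
f 83 85 92
f 87 83 91
f 89 87 88
f 90 89 82



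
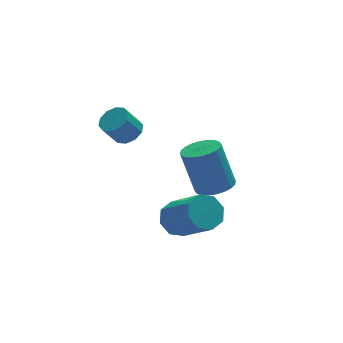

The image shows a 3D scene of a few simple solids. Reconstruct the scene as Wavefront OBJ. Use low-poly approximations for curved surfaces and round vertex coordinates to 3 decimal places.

v 2.836 0.219 -3.057
v 3.563 0.696 -3.037
v 3.111 1.299 -1.023
v 2.384 0.821 -1.043
v 3.338 0.922 -3.155
v 2.887 1.525 -1.141
v 3.037 1.041 -3.258
v 2.586 1.643 -1.244
v 2.706 1.034 -3.33
v 2.255 1.637 -1.316
v 2.394 0.904 -3.361
v 1.943 1.507 -1.347
v 2.149 0.669 -3.345
v 1.698 1.272 -1.332
v 2.009 0.366 -3.286
v 1.558 0.968 -1.272
v 1.995 0.04 -3.192
v 1.544 0.643 -1.178
v 2.109 -0.259 -3.077
v 1.657 0.344 -1.063
v 2.333 -0.485 -2.959
v 1.882 0.118 -0.945
v 2.634 -0.603 -2.856
v 2.183 -0.001 -0.842
v 2.965 -0.597 -2.784
v 2.514 0.006 -0.77
v 3.277 -0.467 -2.753
v 2.826 0.136 -0.739
v 3.522 -0.232 -2.768
v 3.071 0.371 -0.755
v 3.662 0.072 -2.828
v 3.211 0.674 -0.814
v 3.676 0.397 -2.922
v 3.225 1 -0.908
v -0.947 -0.341 1.617
v -0.384 -0.475 1.974
v -0.99 -0.554 2.9
v -1.553 -0.419 2.543
v -0.44 -0.058 1.972
v -1.047 -0.137 2.899
v -0.69 0.25 1.835
v -1.297 0.171 2.761
v -1.038 0.333 1.614
v -1.645 0.254 2.54
v -1.351 0.159 1.394
v -1.958 0.08 2.321
v -1.51 -0.206 1.26
v -2.116 -0.285 2.186
v -1.453 -0.623 1.261
v -2.06 -0.702 2.188
v -1.203 -0.931 1.399
v -1.81 -1.01 2.325
v -0.855 -1.014 1.62
v -1.462 -1.093 2.546
v -0.542 -0.84 1.839
v -1.149 -0.919 2.766
v 0.652 -1.666 -3.059
v 1.163 -1.083 -2.711
v 1.859 -2.55 -1.272
v 1.348 -3.134 -1.621
v 0.573 -1.093 -2.437
v 1.269 -2.561 -0.998
v 0.029 -1.439 -2.527
v 0.726 -2.907 -1.088
v -0.149 -1.918 -2.929
v 0.547 -3.386 -1.49
v 0.141 -2.25 -3.408
v 0.837 -3.717 -1.969
v 0.731 -2.239 -3.682
v 1.427 -3.707 -2.243
v 1.274 -1.893 -3.592
v 1.971 -3.361 -2.153
v 1.453 -1.414 -3.19
v 2.149 -2.882 -1.751
f 2 1 5
f 2 5 3
f 3 5 6
f 3 6 4
f 5 1 7
f 5 7 6
f 6 7 8
f 6 8 4
f 7 1 9
f 7 9 8
f 8 9 10
f 8 10 4
f 9 1 11
f 9 11 10
f 10 11 12
f 10 12 4
f 11 1 13
f 11 13 12
f 12 13 14
f 12 14 4
f 13 1 15
f 13 15 14
f 14 15 16
f 14 16 4
f 15 1 17
f 15 17 16
f 16 17 18
f 16 18 4
f 17 1 19
f 17 19 18
f 18 19 20
f 18 20 4
f 19 1 21
f 19 21 20
f 20 21 22
f 20 22 4
f 21 1 23
f 21 23 22
f 22 23 24
f 22 24 4
f 23 1 25
f 23 25 24
f 24 25 26
f 24 26 4
f 25 1 27
f 25 27 26
f 26 27 28
f 26 28 4
f 27 1 29
f 27 29 28
f 28 29 30
f 28 30 4
f 29 1 31
f 29 31 30
f 30 31 32
f 30 32 4
f 31 1 33
f 31 33 32
f 32 33 34
f 32 34 4
f 33 1 2
f 33 2 34
f 34 2 3
f 34 3 4
f 36 35 39
f 36 39 37
f 37 39 40
f 37 40 38
f 39 35 41
f 39 41 40
f 40 41 42
f 40 42 38
f 41 35 43
f 41 43 42
f 42 43 44
f 42 44 38
f 43 35 45
f 43 45 44
f 44 45 46
f 44 46 38
f 45 35 47
f 45 47 46
f 46 47 48
f 46 48 38
f 47 35 49
f 47 49 48
f 48 49 50
f 48 50 38
f 49 35 51
f 49 51 50
f 50 51 52
f 50 52 38
f 51 35 53
f 51 53 52
f 52 53 54
f 52 54 38
f 53 35 55
f 53 55 54
f 54 55 56
f 54 56 38
f 55 35 36
f 55 36 56
f 56 36 37
f 56 37 38
f 58 57 61
f 58 61 59
f 59 61 62
f 59 62 60
f 61 57 63
f 61 63 62
f 62 63 64
f 62 64 60
f 63 57 65
f 63 65 64
f 64 65 66
f 64 66 60
f 65 57 67
f 65 67 66
f 66 67 68
f 66 68 60
f 67 57 69
f 67 69 68
f 68 69 70
f 68 70 60
f 69 57 71
f 69 71 70
f 70 71 72
f 70 72 60
f 71 57 73
f 71 73 72
f 72 73 74
f 72 74 60
f 73 57 58
f 73 58 74
f 74 58 59
f 74 59 60



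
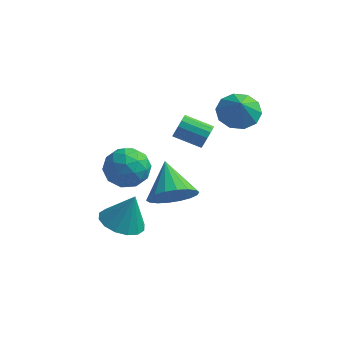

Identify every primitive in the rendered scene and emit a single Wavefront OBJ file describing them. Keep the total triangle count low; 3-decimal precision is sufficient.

v -4.451 -1.511 -0.88
v -3.897 -1.443 -1.67
v -3.503 -2.617 -0.31
v -2.949 -2.549 -1.1
v -2.975 -1.822 -0.463
v -3.561 -1.137 -0.816
v -3.839 -2.923 -1.164
v -4.425 -2.238 -1.517
v -3.518 -2.315 -1.846
v -2.984 -1.635 -1.412
v -4.416 -2.425 -0.568
v -3.882 -1.745 -0.134
v -4.257 -1.379 -1.325
v -3.143 -2.681 -0.655
v -3.158 -2.253 -0.28
v -2.832 -2.213 -0.745
v -4.06 -1.2 -0.823
v -3.734 -1.16 -1.287
v -3.192 -1.383 -0.578
v -3.666 -2.9 -0.693
v -3.34 -2.86 -1.157
v -4.568 -1.847 -1.235
v -4.242 -1.807 -1.7
v -4.208 -2.677 -1.402
v -3.709 -1.852 -1.893
v -3.151 -2.503 -1.557
v -3.675 -2.722 -1.595
v -4.019 -2.32 -1.803
v -3.395 -1.452 -1.638
v -2.838 -2.103 -1.303
v -2.853 -1.675 -0.928
v -3.198 -1.273 -1.136
v -3.173 -1.965 -1.741
v -4.562 -1.957 -0.677
v -4.005 -2.608 -0.342
v -4.202 -2.787 -0.844
v -4.547 -2.385 -1.052
v -4.249 -1.557 -0.423
v -3.691 -2.208 -0.087
v -3.381 -1.74 -0.177
v -3.725 -1.338 -0.385
v -4.227 -2.095 -0.239
v -1.755 1.588 -1.337
v -1.563 1.368 -0.859
v -2.733 1.292 -0.425
v -2.925 1.512 -0.903
v -1.565 1.654 -0.814
v -2.735 1.578 -0.38
v -1.618 1.923 -0.91
v -2.788 1.847 -0.475
v -1.708 2.102 -1.119
v -2.877 2.026 -0.685
v -1.81 2.143 -1.387
v -2.98 2.067 -0.953
v -1.897 2.036 -1.642
v -3.067 1.96 -1.208
v -1.947 1.808 -1.815
v -3.117 1.732 -1.381
v -1.945 1.522 -1.86
v -3.115 1.446 -1.426
v -1.892 1.253 -1.765
v -3.062 1.177 -1.33
v -1.803 1.074 -1.555
v -2.972 0.998 -1.121
v -1.7 1.033 -1.287
v -2.87 0.957 -0.853
v -1.613 1.14 -1.032
v -2.783 1.064 -0.598
v -0.613 1.901 0.266
v 0.185 1.677 -0.086
v -0.367 1.379 1.154
v 0.245 2.161 0.181
v -0.022 2.546 0.482
v -0.515 2.684 0.699
v -1.045 2.524 0.751
v -1.41 2.126 0.618
v -1.47 1.642 0.35
v -1.203 1.257 0.05
v -0.71 1.119 -0.168
v -0.18 1.279 -0.22
v -3.939 -2.064 -4.235
v -3.406 -2.851 -4.246
v -3.481 -1.776 -2.825
v -3.111 -2.496 -4.415
v -3.038 -2.024 -4.535
v -3.206 -1.564 -4.575
v -3.57 -1.238 -4.524
v -4.033 -1.133 -4.395
v -4.471 -1.278 -4.224
v -4.766 -1.633 -4.055
v -4.839 -2.104 -3.935
v -4.671 -2.565 -3.895
v -4.307 -2.891 -3.946
v -3.844 -2.996 -4.075
v -1.524 -2.988 -1.311
v -1.084 -2.277 -1.841
v -2.256 -1.832 -0.369
v -1.462 -2.34 -2.057
v -1.853 -2.532 -2.126
v -2.179 -2.814 -2.033
v -2.375 -3.13 -1.797
v -2.402 -3.418 -1.465
v -2.256 -3.621 -1.102
v -1.965 -3.698 -0.78
v -1.586 -3.635 -0.564
v -1.195 -3.443 -0.495
v -0.87 -3.161 -0.588
v -0.674 -2.845 -0.824
v -0.646 -2.557 -1.156
v -0.792 -2.354 -1.519
f 1 38 17
f 38 12 41
f 17 41 6
f 38 41 17
f 1 17 13
f 17 6 18
f 13 18 2
f 17 18 13
f 1 13 22
f 13 2 23
f 22 23 8
f 13 23 22
f 1 22 34
f 22 8 37
f 34 37 11
f 22 37 34
f 1 34 38
f 34 11 42
f 38 42 12
f 34 42 38
f 2 18 29
f 18 6 32
f 29 32 10
f 18 32 29
f 6 41 19
f 41 12 40
f 19 40 5
f 41 40 19
f 12 42 39
f 42 11 35
f 39 35 3
f 42 35 39
f 11 37 36
f 37 8 24
f 36 24 7
f 37 24 36
f 8 23 28
f 23 2 25
f 28 25 9
f 23 25 28
f 4 30 16
f 30 10 31
f 16 31 5
f 30 31 16
f 4 16 14
f 16 5 15
f 14 15 3
f 16 15 14
f 4 14 21
f 14 3 20
f 21 20 7
f 14 20 21
f 4 21 26
f 21 7 27
f 26 27 9
f 21 27 26
f 4 26 30
f 26 9 33
f 30 33 10
f 26 33 30
f 5 31 19
f 31 10 32
f 19 32 6
f 31 32 19
f 3 15 39
f 15 5 40
f 39 40 12
f 15 40 39
f 7 20 36
f 20 3 35
f 36 35 11
f 20 35 36
f 9 27 28
f 27 7 24
f 28 24 8
f 27 24 28
f 10 33 29
f 33 9 25
f 29 25 2
f 33 25 29
f 44 43 47
f 44 47 45
f 45 47 48
f 45 48 46
f 47 43 49
f 47 49 48
f 48 49 50
f 48 50 46
f 49 43 51
f 49 51 50
f 50 51 52
f 50 52 46
f 51 43 53
f 51 53 52
f 52 53 54
f 52 54 46
f 53 43 55
f 53 55 54
f 54 55 56
f 54 56 46
f 55 43 57
f 55 57 56
f 56 57 58
f 56 58 46
f 57 43 59
f 57 59 58
f 58 59 60
f 58 60 46
f 59 43 61
f 59 61 60
f 60 61 62
f 60 62 46
f 61 43 63
f 61 63 62
f 62 63 64
f 62 64 46
f 63 43 65
f 63 65 64
f 64 65 66
f 64 66 46
f 65 43 67
f 65 67 66
f 66 67 68
f 66 68 46
f 67 43 44
f 67 44 68
f 68 44 45
f 68 45 46
f 70 69 72
f 70 72 71
f 72 69 73
f 72 73 71
f 73 69 74
f 73 74 71
f 74 69 75
f 74 75 71
f 75 69 76
f 75 76 71
f 76 69 77
f 76 77 71
f 77 69 78
f 77 78 71
f 78 69 79
f 78 79 71
f 79 69 80
f 79 80 71
f 80 69 70
f 80 70 71
f 82 81 84
f 82 84 83
f 84 81 85
f 84 85 83
f 85 81 86
f 85 86 83
f 86 81 87
f 86 87 83
f 87 81 88
f 87 88 83
f 88 81 89
f 88 89 83
f 89 81 90
f 89 90 83
f 90 81 91
f 90 91 83
f 91 81 92
f 91 92 83
f 92 81 93
f 92 93 83
f 93 81 94
f 93 94 83
f 94 81 82
f 94 82 83
f 96 95 98
f 96 98 97
f 98 95 99
f 98 99 97
f 99 95 100
f 99 100 97
f 100 95 101
f 100 101 97
f 101 95 102
f 101 102 97
f 102 95 103
f 102 103 97
f 103 95 104
f 103 104 97
f 104 95 105
f 104 105 97
f 105 95 106
f 105 106 97
f 106 95 107
f 106 107 97
f 107 95 108
f 107 108 97
f 108 95 109
f 108 109 97
f 109 95 110
f 109 110 97
f 110 95 96
f 110 96 97



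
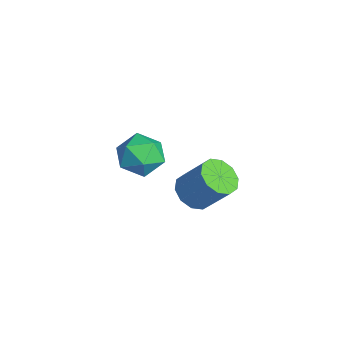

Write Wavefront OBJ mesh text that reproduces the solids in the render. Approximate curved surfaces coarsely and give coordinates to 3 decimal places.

v 0.677 -1.113 -1.198
v 1.174 -1.001 -1.516
v 1.62 -0.436 -0.619
v 1.123 -0.547 -0.302
v 0.937 -0.723 -1.573
v 1.383 -0.157 -0.676
v 0.6 -0.593 -1.488
v 1.046 -0.027 -0.591
v 0.293 -0.661 -1.292
v 0.739 -0.096 -0.395
v 0.132 -0.902 -1.06
v 0.578 -0.337 -0.163
v 0.18 -1.224 -0.881
v 0.626 -0.659 0.016
v 0.417 -1.503 -0.824
v 0.863 -0.937 0.073
v 0.754 -1.633 -0.909
v 1.2 -1.067 -0.012
v 1.061 -1.564 -1.105
v 1.507 -0.999 -0.208
v 1.222 -1.323 -1.337
v 1.668 -0.758 -0.44
v -2.179 -1.41 -2.415
v -1.628 -1.268 -1.916
v -2.492 -2.412 -1.784
v -1.941 -2.27 -1.285
v -2.546 -1.817 -1.32
v -2.353 -1.198 -1.709
v -1.767 -2.482 -1.991
v -1.574 -1.863 -2.38
v -1.373 -1.931 -1.654
v -1.855 -1.52 -1.239
v -2.265 -2.16 -2.461
v -2.747 -1.749 -2.046
f 2 1 5
f 2 5 3
f 3 5 6
f 3 6 4
f 5 1 7
f 5 7 6
f 6 7 8
f 6 8 4
f 7 1 9
f 7 9 8
f 8 9 10
f 8 10 4
f 9 1 11
f 9 11 10
f 10 11 12
f 10 12 4
f 11 1 13
f 11 13 12
f 12 13 14
f 12 14 4
f 13 1 15
f 13 15 14
f 14 15 16
f 14 16 4
f 15 1 17
f 15 17 16
f 16 17 18
f 16 18 4
f 17 1 19
f 17 19 18
f 18 19 20
f 18 20 4
f 19 1 21
f 19 21 20
f 20 21 22
f 20 22 4
f 21 1 2
f 21 2 22
f 22 2 3
f 22 3 4
f 23 34 28
f 23 28 24
f 23 24 30
f 23 30 33
f 23 33 34
f 24 28 32
f 28 34 27
f 34 33 25
f 33 30 29
f 30 24 31
f 26 32 27
f 26 27 25
f 26 25 29
f 26 29 31
f 26 31 32
f 27 32 28
f 25 27 34
f 29 25 33
f 31 29 30
f 32 31 24



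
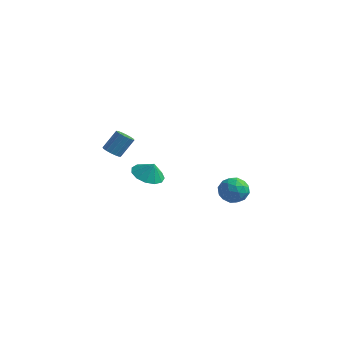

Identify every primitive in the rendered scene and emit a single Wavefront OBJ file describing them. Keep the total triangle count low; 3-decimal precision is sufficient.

v -2.636 -3.863 0.587
v -2.071 -3.938 0.437
v -1.678 -3.193 1.543
v -2.244 -3.117 1.693
v -2.157 -3.682 0.295
v -1.764 -2.937 1.401
v -2.371 -3.474 0.231
v -1.978 -2.729 1.337
v -2.657 -3.37 0.263
v -2.264 -2.625 1.368
v -2.937 -3.398 0.381
v -2.544 -2.653 1.487
v -3.136 -3.551 0.555
v -2.743 -2.806 1.66
v -3.202 -3.787 0.737
v -2.809 -3.042 1.843
v -3.116 -4.043 0.879
v -2.723 -3.298 1.985
v -2.902 -4.251 0.943
v -2.509 -3.506 2.049
v -2.616 -4.355 0.912
v -2.223 -3.61 2.017
v -2.336 -4.327 0.793
v -1.943 -3.582 1.899
v -2.137 -4.174 0.62
v -1.744 -3.429 1.725
v -4.151 1.575 -4.044
v -3.3 1.063 -4.384
v -3.729 1.645 -3.096
v -3.195 1.638 -4.474
v -3.393 2.193 -4.426
v -3.832 2.552 -4.258
v -4.372 2.601 -4.022
v -4.842 2.324 -3.792
v -5.092 1.809 -3.643
v -5.044 1.22 -3.621
v -4.712 0.743 -3.733
v -4.201 0.531 -3.944
v -3.675 0.65 -4.187
v 2.952 -0.343 -2.562
v 3.885 -0.397 -2.512
v 2.835 -1.183 -1.308
v 3.768 -1.237 -1.258
v 3.338 -0.422 -1.1
v 3.41 0.098 -1.875
v 3.31 -1.678 -1.945
v 3.382 -1.158 -2.72
v 4.106 -1.222 -2.13
v 4.123 -0.446 -1.608
v 2.597 -1.134 -2.212
v 2.614 -0.358 -1.69
v 3.429 -0.296 -2.647
v 3.291 -1.284 -1.173
v 3.038 -0.805 -1.08
v 3.587 -0.836 -1.051
v 3.149 -0.005 -2.273
v 3.698 -0.037 -2.243
v 3.376 -0.052 -1.413
v 3.022 -1.543 -1.577
v 3.571 -1.575 -1.547
v 3.133 -0.744 -2.769
v 3.682 -0.775 -2.74
v 3.344 -1.528 -2.407
v 4.107 -0.813 -2.393
v 4.039 -1.307 -1.656
v 3.769 -1.566 -2.06
v 3.812 -1.261 -2.515
v 4.117 -0.356 -2.086
v 4.048 -0.851 -1.349
v 3.795 -0.371 -1.257
v 3.838 -0.066 -1.712
v 4.247 -0.842 -1.862
v 2.672 -0.729 -2.471
v 2.603 -1.224 -1.734
v 2.882 -1.514 -2.108
v 2.925 -1.209 -2.563
v 2.681 -0.273 -2.164
v 2.613 -0.767 -1.427
v 2.908 -0.319 -1.305
v 2.951 -0.014 -1.76
v 2.473 -0.738 -1.958
f 2 1 5
f 2 5 3
f 3 5 6
f 3 6 4
f 5 1 7
f 5 7 6
f 6 7 8
f 6 8 4
f 7 1 9
f 7 9 8
f 8 9 10
f 8 10 4
f 9 1 11
f 9 11 10
f 10 11 12
f 10 12 4
f 11 1 13
f 11 13 12
f 12 13 14
f 12 14 4
f 13 1 15
f 13 15 14
f 14 15 16
f 14 16 4
f 15 1 17
f 15 17 16
f 16 17 18
f 16 18 4
f 17 1 19
f 17 19 18
f 18 19 20
f 18 20 4
f 19 1 21
f 19 21 20
f 20 21 22
f 20 22 4
f 21 1 23
f 21 23 22
f 22 23 24
f 22 24 4
f 23 1 25
f 23 25 24
f 24 25 26
f 24 26 4
f 25 1 2
f 25 2 26
f 26 2 3
f 26 3 4
f 28 27 30
f 28 30 29
f 30 27 31
f 30 31 29
f 31 27 32
f 31 32 29
f 32 27 33
f 32 33 29
f 33 27 34
f 33 34 29
f 34 27 35
f 34 35 29
f 35 27 36
f 35 36 29
f 36 27 37
f 36 37 29
f 37 27 38
f 37 38 29
f 38 27 39
f 38 39 29
f 39 27 28
f 39 28 29
f 40 77 56
f 77 51 80
f 56 80 45
f 77 80 56
f 40 56 52
f 56 45 57
f 52 57 41
f 56 57 52
f 40 52 61
f 52 41 62
f 61 62 47
f 52 62 61
f 40 61 73
f 61 47 76
f 73 76 50
f 61 76 73
f 40 73 77
f 73 50 81
f 77 81 51
f 73 81 77
f 41 57 68
f 57 45 71
f 68 71 49
f 57 71 68
f 45 80 58
f 80 51 79
f 58 79 44
f 80 79 58
f 51 81 78
f 81 50 74
f 78 74 42
f 81 74 78
f 50 76 75
f 76 47 63
f 75 63 46
f 76 63 75
f 47 62 67
f 62 41 64
f 67 64 48
f 62 64 67
f 43 69 55
f 69 49 70
f 55 70 44
f 69 70 55
f 43 55 53
f 55 44 54
f 53 54 42
f 55 54 53
f 43 53 60
f 53 42 59
f 60 59 46
f 53 59 60
f 43 60 65
f 60 46 66
f 65 66 48
f 60 66 65
f 43 65 69
f 65 48 72
f 69 72 49
f 65 72 69
f 44 70 58
f 70 49 71
f 58 71 45
f 70 71 58
f 42 54 78
f 54 44 79
f 78 79 51
f 54 79 78
f 46 59 75
f 59 42 74
f 75 74 50
f 59 74 75
f 48 66 67
f 66 46 63
f 67 63 47
f 66 63 67
f 49 72 68
f 72 48 64
f 68 64 41
f 72 64 68



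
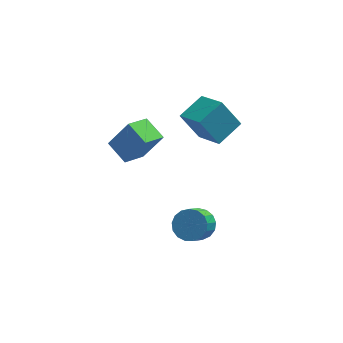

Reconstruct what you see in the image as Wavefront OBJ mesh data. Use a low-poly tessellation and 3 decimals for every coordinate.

v 0.132 2.282 1.517
v -0.916 2.657 3.167
v 1.432 3.423 2.083
v 0.384 3.798 3.733
v 1.096 0.702 2.487
v 0.048 1.077 4.137
v 2.396 1.843 3.053
v 1.348 2.218 4.703
v -3.712 2.11 1.133
v -3.204 2.217 0.62
v -2.748 1.05 1.867
v -3.128 2.472 0.888
v -3.208 2.63 1.222
v -3.424 2.649 1.532
v -3.717 2.523 1.735
v -4.008 2.286 1.776
v -4.221 2.002 1.646
v -4.297 1.747 1.378
v -4.216 1.589 1.044
v -4.001 1.571 0.734
v -3.708 1.696 0.531
v -3.416 1.933 0.489
v -0.152 -1.121 -3.032
v 0.436 -1.855 -3.401
v -0.14 -2.952 -2.137
v -0.728 -2.219 -1.768
v 0.719 -1.631 -3.078
v 0.142 -2.729 -1.815
v 0.801 -1.291 -2.745
v 0.225 -2.389 -1.481
v 0.666 -0.912 -2.477
v 0.09 -2.01 -1.214
v 0.343 -0.581 -2.337
v -0.233 -1.679 -1.073
v -0.093 -0.373 -2.355
v -0.669 -1.471 -1.092
v -0.543 -0.337 -2.529
v -1.119 -1.435 -1.266
v -0.903 -0.481 -2.818
v -1.479 -1.578 -1.554
v -1.091 -0.771 -3.156
v -1.667 -1.868 -1.892
v -1.064 -1.141 -3.465
v -1.64 -2.239 -2.202
v -0.828 -1.507 -3.675
v -1.404 -2.605 -2.412
v -0.437 -1.784 -3.738
v -1.013 -2.882 -2.475
v 0.019 -1.91 -3.639
v -0.557 -3.008 -2.376
v -3.083 -0.106 2.521
v -4.109 -1.178 3.242
v -3.92 1.057 3.058
v -4.946 -0.016 3.779
v -1.974 -0.064 4.161
v -3 -1.137 4.882
v -2.811 1.098 4.698
v -3.837 0.026 5.419
f 2 4 1
f 5 2 1
f 1 4 3
f 3 5 1
f 2 8 4
f 6 2 5
f 6 8 2
f 4 8 3
f 7 5 3
f 3 8 7
f 7 6 5
f 8 6 7
f 10 9 12
f 10 12 11
f 12 9 13
f 12 13 11
f 13 9 14
f 13 14 11
f 14 9 15
f 14 15 11
f 15 9 16
f 15 16 11
f 16 9 17
f 16 17 11
f 17 9 18
f 17 18 11
f 18 9 19
f 18 19 11
f 19 9 20
f 19 20 11
f 20 9 21
f 20 21 11
f 21 9 22
f 21 22 11
f 22 9 10
f 22 10 11
f 24 23 27
f 24 27 25
f 25 27 28
f 25 28 26
f 27 23 29
f 27 29 28
f 28 29 30
f 28 30 26
f 29 23 31
f 29 31 30
f 30 31 32
f 30 32 26
f 31 23 33
f 31 33 32
f 32 33 34
f 32 34 26
f 33 23 35
f 33 35 34
f 34 35 36
f 34 36 26
f 35 23 37
f 35 37 36
f 36 37 38
f 36 38 26
f 37 23 39
f 37 39 38
f 38 39 40
f 38 40 26
f 39 23 41
f 39 41 40
f 40 41 42
f 40 42 26
f 41 23 43
f 41 43 42
f 42 43 44
f 42 44 26
f 43 23 45
f 43 45 44
f 44 45 46
f 44 46 26
f 45 23 47
f 45 47 46
f 46 47 48
f 46 48 26
f 47 23 49
f 47 49 48
f 48 49 50
f 48 50 26
f 49 23 24
f 49 24 50
f 50 24 25
f 50 25 26
f 52 54 51
f 55 52 51
f 51 54 53
f 53 55 51
f 52 58 54
f 56 52 55
f 56 58 52
f 54 58 53
f 57 55 53
f 53 58 57
f 57 56 55
f 58 56 57



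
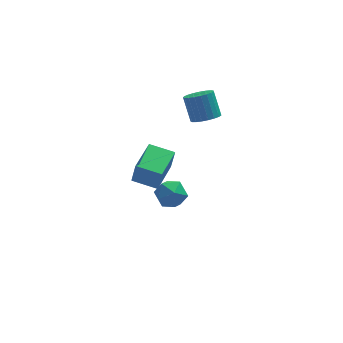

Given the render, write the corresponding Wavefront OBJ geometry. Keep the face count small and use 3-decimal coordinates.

v -1.284 -2.821 1.335
v -1.082 -3.013 2.728
v -0.236 -0.946 1.443
v -0.035 -1.139 2.835
v 0.035 -3.541 1.045
v 0.236 -3.734 2.437
v 1.082 -1.667 1.152
v 1.284 -1.859 2.545
v 1.001 1.03 -2.799
v 1.468 1.831 -3.359
v 1.572 -0.131 -3.981
v 2.039 0.67 -4.541
v 2.434 0.385 -3.574
v 2.081 1.102 -2.843
v 0.959 0.598 -4.497
v 0.606 1.315 -3.766
v 1.442 1.564 -4.409
v 2.353 1.432 -3.838
v 0.687 0.268 -3.502
v 1.598 0.136 -2.931
v 3.517 0.843 2.91
v 4.159 0.381 3.318
v 3.885 1.255 4.738
v 3.243 1.717 4.33
v 4.347 0.667 3.178
v 4.074 1.541 4.598
v 4.392 0.984 2.992
v 4.118 1.858 4.412
v 4.285 1.276 2.791
v 4.012 2.15 4.212
v 4.046 1.494 2.611
v 3.772 2.367 4.032
v 3.715 1.599 2.483
v 3.441 2.472 3.904
v 3.35 1.573 2.429
v 3.076 2.447 3.849
v 3.013 1.421 2.457
v 2.74 2.295 3.878
v 2.764 1.169 2.564
v 2.491 2.043 3.985
v 2.645 0.861 2.731
v 2.372 1.735 4.151
v 2.677 0.55 2.928
v 2.403 1.423 4.349
v 2.854 0.289 3.123
v 2.58 1.163 4.543
v 3.145 0.124 3.28
v 2.872 0.998 4.701
v 3.501 0.084 3.374
v 3.227 0.957 4.794
v 3.859 0.175 3.387
v 3.586 1.048 4.807
f 2 4 1
f 5 2 1
f 1 4 3
f 3 5 1
f 2 8 4
f 6 2 5
f 6 8 2
f 4 8 3
f 7 5 3
f 3 8 7
f 7 6 5
f 8 6 7
f 9 20 14
f 9 14 10
f 9 10 16
f 9 16 19
f 9 19 20
f 10 14 18
f 14 20 13
f 20 19 11
f 19 16 15
f 16 10 17
f 12 18 13
f 12 13 11
f 12 11 15
f 12 15 17
f 12 17 18
f 13 18 14
f 11 13 20
f 15 11 19
f 17 15 16
f 18 17 10
f 22 21 25
f 22 25 23
f 23 25 26
f 23 26 24
f 25 21 27
f 25 27 26
f 26 27 28
f 26 28 24
f 27 21 29
f 27 29 28
f 28 29 30
f 28 30 24
f 29 21 31
f 29 31 30
f 30 31 32
f 30 32 24
f 31 21 33
f 31 33 32
f 32 33 34
f 32 34 24
f 33 21 35
f 33 35 34
f 34 35 36
f 34 36 24
f 35 21 37
f 35 37 36
f 36 37 38
f 36 38 24
f 37 21 39
f 37 39 38
f 38 39 40
f 38 40 24
f 39 21 41
f 39 41 40
f 40 41 42
f 40 42 24
f 41 21 43
f 41 43 42
f 42 43 44
f 42 44 24
f 43 21 45
f 43 45 44
f 44 45 46
f 44 46 24
f 45 21 47
f 45 47 46
f 46 47 48
f 46 48 24
f 47 21 49
f 47 49 48
f 48 49 50
f 48 50 24
f 49 21 51
f 49 51 50
f 50 51 52
f 50 52 24
f 51 21 22
f 51 22 52
f 52 22 23
f 52 23 24



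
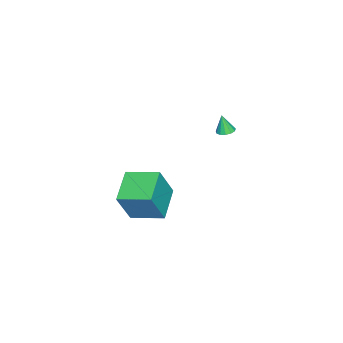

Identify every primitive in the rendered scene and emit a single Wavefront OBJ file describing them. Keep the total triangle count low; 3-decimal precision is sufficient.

v -2.902 0.972 0.209
v -2.436 1.173 0.262
v -2.918 0.728 1.271
v -2.622 1.387 0.309
v -2.897 1.469 0.324
v -3.174 1.394 0.302
v -3.364 1.185 0.251
v -3.408 0.908 0.187
v -3.291 0.652 0.129
v -3.051 0.497 0.097
v -2.764 0.494 0.101
v -2.52 0.642 0.138
v -2.398 0.895 0.198
v 2.273 -1.323 -1.474
v 3.052 -1.66 0.337
v 2.07 0.398 -1.066
v 2.848 0.06 0.745
v 3.992 -0.96 -2.145
v 4.77 -1.298 -0.334
v 3.788 0.76 -1.737
v 4.567 0.423 0.074
f 2 1 4
f 2 4 3
f 4 1 5
f 4 5 3
f 5 1 6
f 5 6 3
f 6 1 7
f 6 7 3
f 7 1 8
f 7 8 3
f 8 1 9
f 8 9 3
f 9 1 10
f 9 10 3
f 10 1 11
f 10 11 3
f 11 1 12
f 11 12 3
f 12 1 13
f 12 13 3
f 13 1 2
f 13 2 3
f 15 17 14
f 18 15 14
f 14 17 16
f 16 18 14
f 15 21 17
f 19 15 18
f 19 21 15
f 17 21 16
f 20 18 16
f 16 21 20
f 20 19 18
f 21 19 20

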